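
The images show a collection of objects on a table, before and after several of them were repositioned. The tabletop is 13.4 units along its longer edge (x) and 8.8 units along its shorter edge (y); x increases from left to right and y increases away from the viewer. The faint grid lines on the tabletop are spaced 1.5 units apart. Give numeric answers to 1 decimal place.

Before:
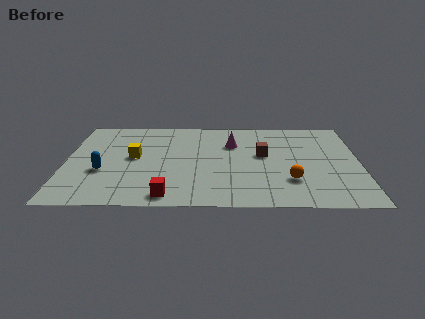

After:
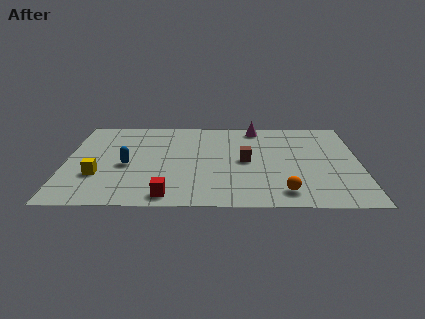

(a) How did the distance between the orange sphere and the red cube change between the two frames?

-0.5

The distance was about 5.7 in the first image and 5.2 in the second, so they moved 0.5 units closer together.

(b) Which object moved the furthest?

the yellow cube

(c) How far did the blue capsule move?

1.3

The blue capsule moved from about (1.7, 3.3) to (2.8, 3.9), a distance of √(1.1² + 0.6²) ≈ 1.3.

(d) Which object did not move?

the red cube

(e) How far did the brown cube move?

1.0

The brown cube was near (9.0, 5.0) before and (8.2, 4.4) after, so it travelled √(0.8² + 0.6²) ≈ 1.0 units.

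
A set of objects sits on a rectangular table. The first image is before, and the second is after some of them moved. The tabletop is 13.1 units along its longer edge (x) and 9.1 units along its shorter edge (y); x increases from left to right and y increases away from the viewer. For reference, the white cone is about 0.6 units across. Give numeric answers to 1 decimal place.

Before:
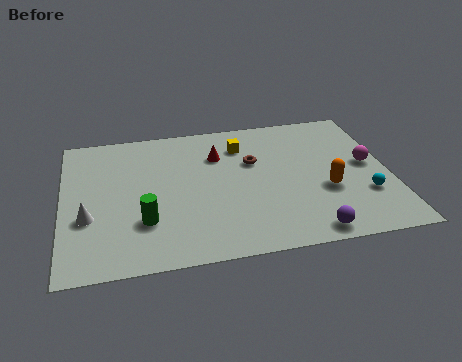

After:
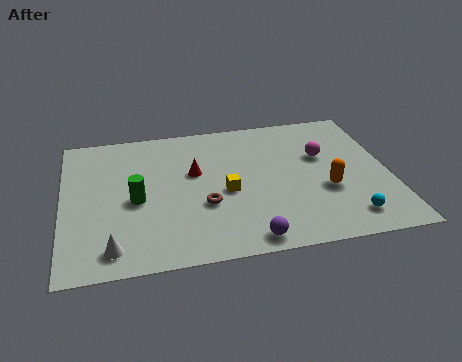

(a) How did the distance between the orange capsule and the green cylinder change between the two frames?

+0.3

They were about 7.3 units apart before and 7.6 after — 0.3 units further apart.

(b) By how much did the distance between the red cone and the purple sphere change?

-1.5

Before: roughly 6.5 units apart; after: 5.0. That's 1.5 units closer together.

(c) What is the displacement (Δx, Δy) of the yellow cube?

(-0.8, -3.0)

The yellow cube started near (7.3, 7.0) and ended near (6.5, 4.0).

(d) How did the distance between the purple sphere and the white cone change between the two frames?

-3.6

Before: roughly 8.9 units apart; after: 5.3. That's 3.6 units closer together.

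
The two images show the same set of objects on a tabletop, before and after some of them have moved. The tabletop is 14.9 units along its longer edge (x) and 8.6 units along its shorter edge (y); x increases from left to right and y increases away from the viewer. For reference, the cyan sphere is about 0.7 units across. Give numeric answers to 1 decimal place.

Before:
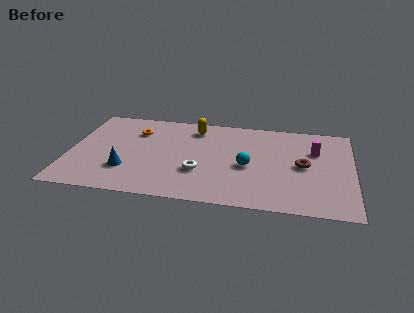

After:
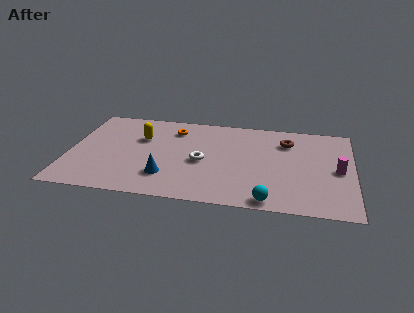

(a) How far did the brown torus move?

2.4

From (12.3, 4.3) to (11.4, 6.5), the brown torus covered √(0.9² + 2.2²) ≈ 2.4 units.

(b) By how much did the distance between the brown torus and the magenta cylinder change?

+2.0

Before: roughly 1.6 units apart; after: 3.6. That's 2.0 units further apart.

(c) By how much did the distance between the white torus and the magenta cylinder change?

+0.4

The distance was about 6.7 in the first image and 7.1 in the second, so they moved 0.4 units further apart.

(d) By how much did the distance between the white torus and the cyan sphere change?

+2.1

The distance was about 2.7 in the first image and 4.8 in the second, so they moved 2.1 units further apart.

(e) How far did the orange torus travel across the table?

2.1

From (3.4, 6.3) to (5.4, 6.8), the orange torus covered √(2.0² + 0.5²) ≈ 2.1 units.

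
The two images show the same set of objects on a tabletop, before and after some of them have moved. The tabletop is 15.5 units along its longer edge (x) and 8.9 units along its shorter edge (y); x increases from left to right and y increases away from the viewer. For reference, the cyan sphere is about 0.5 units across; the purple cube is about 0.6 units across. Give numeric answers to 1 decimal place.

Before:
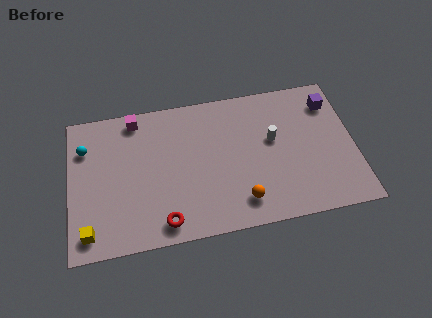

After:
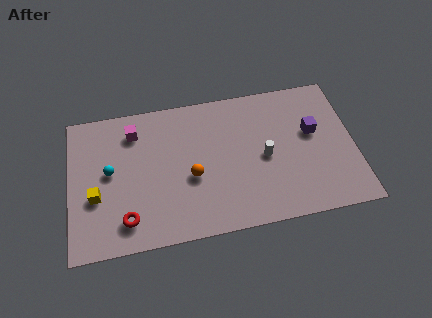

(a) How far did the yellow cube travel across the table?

2.1

From (1.0, 1.3) to (1.4, 3.4), the yellow cube covered √(0.4² + 2.1²) ≈ 2.1 units.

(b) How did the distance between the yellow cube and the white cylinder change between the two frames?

-1.6

Before: roughly 10.8 units apart; after: 9.2. That's 1.6 units closer together.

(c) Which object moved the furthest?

the orange sphere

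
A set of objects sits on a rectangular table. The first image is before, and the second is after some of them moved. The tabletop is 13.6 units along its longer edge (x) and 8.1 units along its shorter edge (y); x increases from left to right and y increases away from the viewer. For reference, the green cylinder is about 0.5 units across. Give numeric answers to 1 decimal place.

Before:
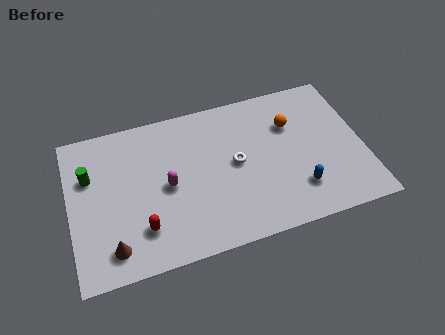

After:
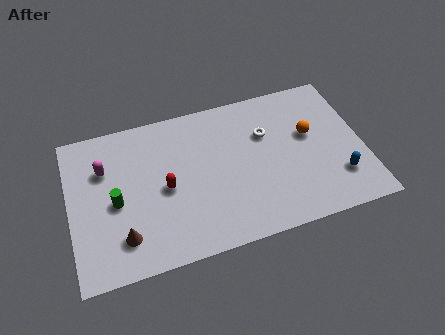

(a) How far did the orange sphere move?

1.1

The orange sphere moved from about (10.4, 5.6) to (11.2, 4.8), a distance of √(0.8² + 0.8²) ≈ 1.1.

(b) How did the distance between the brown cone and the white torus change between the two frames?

+1.3

They were about 6.5 units apart before and 7.8 after — 1.3 units further apart.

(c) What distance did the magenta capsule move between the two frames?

3.3

The magenta capsule moved from about (4.5, 3.9) to (1.7, 5.6), a distance of √(2.8² + 1.7²) ≈ 3.3.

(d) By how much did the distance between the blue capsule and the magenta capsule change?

+5.0

The distance was about 6.2 in the first image and 11.2 in the second, so they moved 5.0 units further apart.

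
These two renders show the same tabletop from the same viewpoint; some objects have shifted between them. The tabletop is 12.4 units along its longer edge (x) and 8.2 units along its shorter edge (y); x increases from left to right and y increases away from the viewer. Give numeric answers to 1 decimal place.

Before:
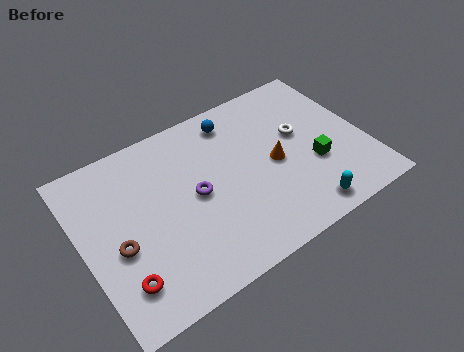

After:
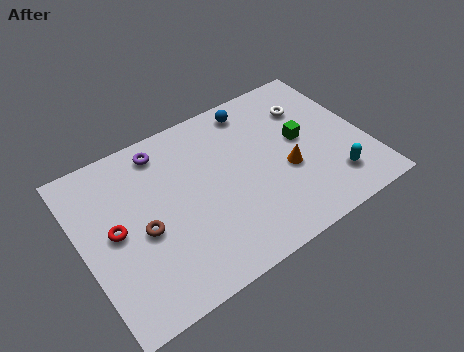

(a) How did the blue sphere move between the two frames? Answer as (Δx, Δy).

(0.9, 0.2)

From the two frames, the blue sphere sits at roughly (7.1, 6.9) before and (8.0, 7.1) after.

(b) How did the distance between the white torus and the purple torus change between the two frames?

+1.6

They were about 4.9 units apart before and 6.5 after — 1.6 units further apart.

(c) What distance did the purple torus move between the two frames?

3.1

From (4.9, 4.1) to (3.9, 7.0), the purple torus covered √(1.0² + 2.9²) ≈ 3.1 units.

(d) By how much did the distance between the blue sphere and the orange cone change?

+0.6

The distance was about 3.3 in the first image and 3.9 in the second, so they moved 0.6 units further apart.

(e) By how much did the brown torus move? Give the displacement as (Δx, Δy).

(1.1, 0.2)

From the two frames, the brown torus sits at roughly (1.4, 3.4) before and (2.5, 3.6) after.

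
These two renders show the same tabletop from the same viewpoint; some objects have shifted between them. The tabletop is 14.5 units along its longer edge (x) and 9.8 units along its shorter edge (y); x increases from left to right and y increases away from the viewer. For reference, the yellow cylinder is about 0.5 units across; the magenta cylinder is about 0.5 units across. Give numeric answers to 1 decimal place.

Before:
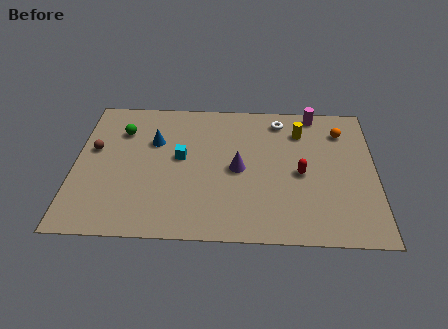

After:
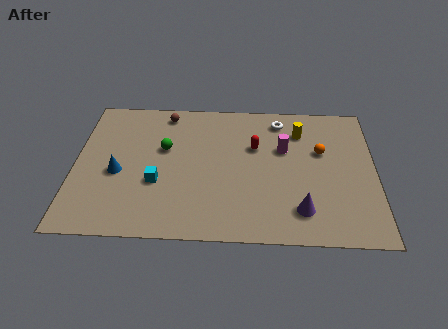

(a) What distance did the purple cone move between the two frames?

4.0

The purple cone was near (7.9, 4.7) before and (10.9, 2.0) after, so it travelled √(3.0² + 2.7²) ≈ 4.0 units.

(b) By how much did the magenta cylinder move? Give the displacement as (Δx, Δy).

(-1.5, -2.7)

From the two frames, the magenta cylinder sits at roughly (11.6, 8.9) before and (10.1, 6.2) after.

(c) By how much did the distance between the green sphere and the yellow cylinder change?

-1.9

The distance was about 8.7 in the first image and 6.8 in the second, so they moved 1.9 units closer together.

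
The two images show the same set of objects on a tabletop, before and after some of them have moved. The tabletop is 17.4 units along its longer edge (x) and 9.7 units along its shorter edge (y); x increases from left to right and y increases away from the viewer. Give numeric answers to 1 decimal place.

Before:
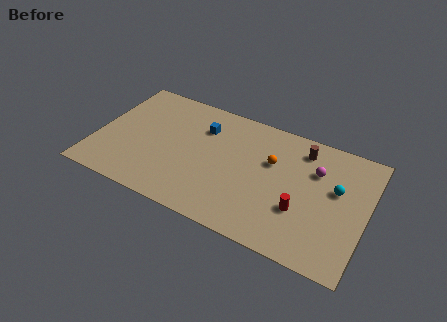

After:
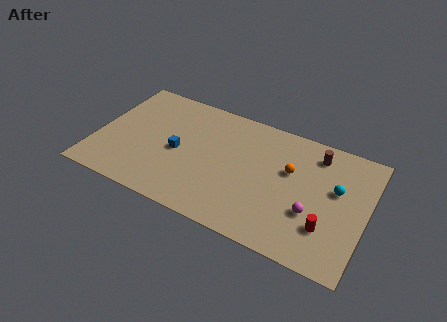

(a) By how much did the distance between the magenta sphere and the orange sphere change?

+0.3

They were about 2.8 units apart before and 3.1 after — 0.3 units further apart.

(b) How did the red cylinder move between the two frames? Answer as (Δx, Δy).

(1.7, -0.6)

The red cylinder started near (13.4, 3.3) and ended near (15.1, 2.7).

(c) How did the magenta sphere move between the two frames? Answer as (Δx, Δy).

(0.1, -3.3)

The magenta sphere was at about (14.0, 6.7) and moved to about (14.1, 3.4).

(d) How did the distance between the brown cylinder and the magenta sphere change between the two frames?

+3.0

They were about 1.6 units apart before and 4.6 after — 3.0 units further apart.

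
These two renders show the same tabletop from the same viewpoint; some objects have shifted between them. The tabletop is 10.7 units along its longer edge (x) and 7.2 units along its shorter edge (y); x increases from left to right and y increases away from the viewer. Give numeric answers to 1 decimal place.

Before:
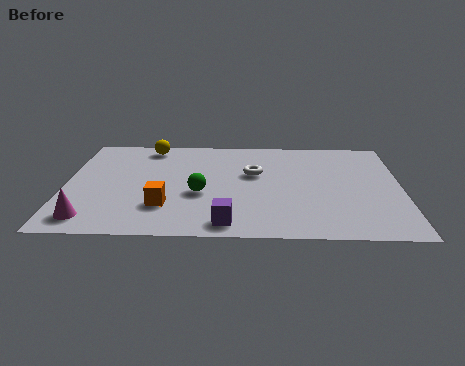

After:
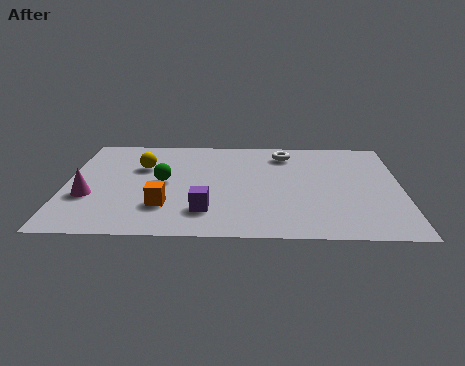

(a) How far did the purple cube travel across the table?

1.1

The purple cube moved from about (5.2, 0.9) to (4.5, 1.7), a distance of √(0.7² + 0.8²) ≈ 1.1.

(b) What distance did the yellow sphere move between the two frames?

1.5

The yellow sphere was near (2.6, 6.3) before and (2.4, 4.8) after, so it travelled √(0.2² + 1.5²) ≈ 1.5 units.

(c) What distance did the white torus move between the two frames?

1.8

The white torus moved from about (6.0, 4.4) to (7.0, 5.9), a distance of √(1.0² + 1.5²) ≈ 1.8.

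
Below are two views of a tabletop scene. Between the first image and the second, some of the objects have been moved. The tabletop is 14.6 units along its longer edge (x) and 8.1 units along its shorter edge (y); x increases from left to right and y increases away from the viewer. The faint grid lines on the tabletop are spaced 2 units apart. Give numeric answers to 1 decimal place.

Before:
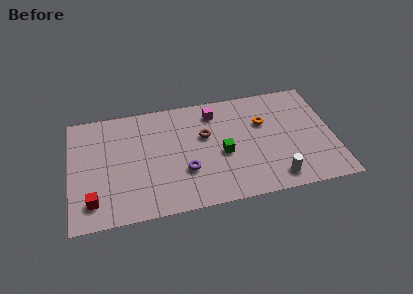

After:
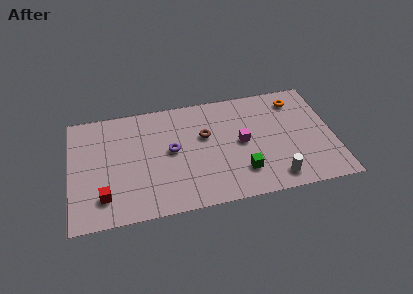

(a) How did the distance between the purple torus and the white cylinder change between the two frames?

+1.3

The distance was about 5.1 in the first image and 6.4 in the second, so they moved 1.3 units further apart.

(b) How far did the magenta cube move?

2.9

From (8.1, 6.6) to (9.5, 4.1), the magenta cube covered √(1.4² + 2.5²) ≈ 2.9 units.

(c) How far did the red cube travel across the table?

0.6

From (1.2, 1.6) to (1.8, 1.8), the red cube covered √(0.6² + 0.2²) ≈ 0.6 units.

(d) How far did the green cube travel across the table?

1.8

The green cube was near (8.4, 3.5) before and (9.4, 2.0) after, so it travelled √(1.0² + 1.5²) ≈ 1.8 units.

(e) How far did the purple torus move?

1.7

The purple torus moved from about (6.3, 2.7) to (5.6, 4.3), a distance of √(0.7² + 1.6²) ≈ 1.7.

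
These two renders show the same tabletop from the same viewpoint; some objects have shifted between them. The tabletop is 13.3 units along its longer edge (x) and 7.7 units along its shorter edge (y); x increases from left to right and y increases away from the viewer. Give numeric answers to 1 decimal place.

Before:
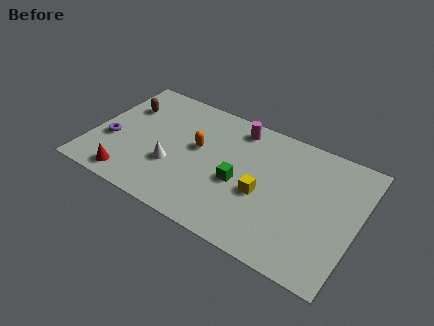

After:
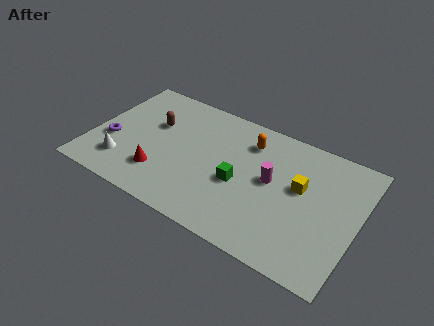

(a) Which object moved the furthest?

the magenta cylinder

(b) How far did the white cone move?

2.6

The white cone was near (4.2, 2.7) before and (1.8, 1.8) after, so it travelled √(2.4² + 0.9²) ≈ 2.6 units.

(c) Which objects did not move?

the green cube and the purple torus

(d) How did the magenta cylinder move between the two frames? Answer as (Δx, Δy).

(2.1, -2.4)

The magenta cylinder was at about (6.9, 6.6) and moved to about (9.0, 4.2).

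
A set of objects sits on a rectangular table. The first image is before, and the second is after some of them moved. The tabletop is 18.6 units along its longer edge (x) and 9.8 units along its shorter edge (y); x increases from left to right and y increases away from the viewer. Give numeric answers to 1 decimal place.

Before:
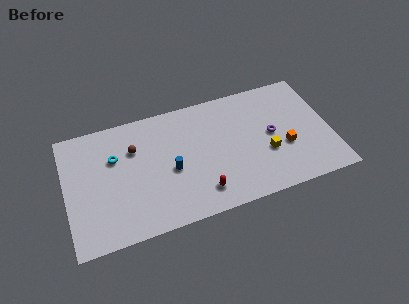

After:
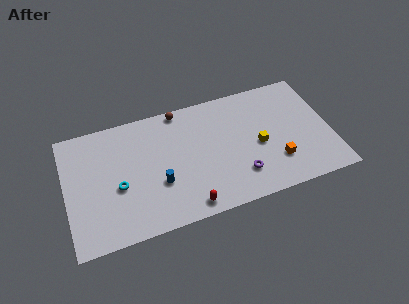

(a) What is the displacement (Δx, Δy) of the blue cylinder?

(-0.9, -0.8)

The blue cylinder was at about (7.3, 4.3) and moved to about (6.4, 3.5).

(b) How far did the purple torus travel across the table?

3.6

The purple torus moved from about (14.5, 5.0) to (12.0, 2.4), a distance of √(2.5² + 2.6²) ≈ 3.6.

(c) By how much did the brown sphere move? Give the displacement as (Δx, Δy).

(3.4, 2.2)

The brown sphere started near (4.9, 6.8) and ended near (8.3, 9.0).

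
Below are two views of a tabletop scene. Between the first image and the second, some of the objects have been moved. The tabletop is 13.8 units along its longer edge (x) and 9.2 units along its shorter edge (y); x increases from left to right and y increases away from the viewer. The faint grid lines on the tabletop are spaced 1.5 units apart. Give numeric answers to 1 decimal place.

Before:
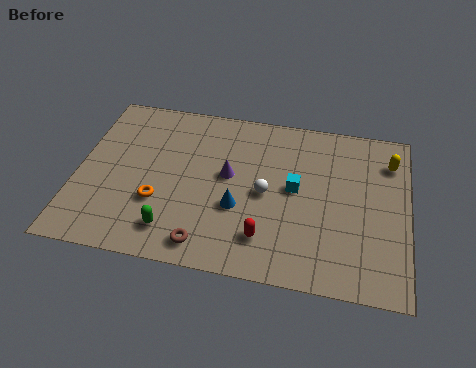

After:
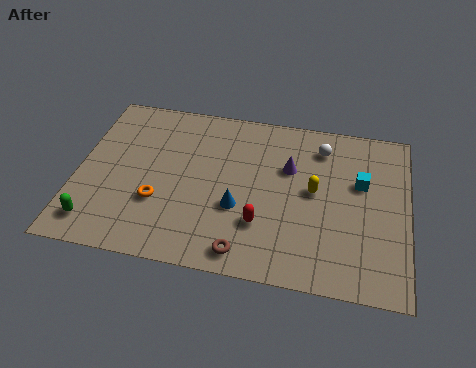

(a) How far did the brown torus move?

1.6

From (5.6, 1.2) to (7.2, 1.1), the brown torus covered √(1.6² + 0.1²) ≈ 1.6 units.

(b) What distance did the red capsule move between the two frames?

0.7

From (8.0, 2.0) to (7.8, 2.7), the red capsule covered √(0.2² + 0.7²) ≈ 0.7 units.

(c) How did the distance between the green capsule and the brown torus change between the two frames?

+4.7

They were about 1.5 units apart before and 6.2 after — 4.7 units further apart.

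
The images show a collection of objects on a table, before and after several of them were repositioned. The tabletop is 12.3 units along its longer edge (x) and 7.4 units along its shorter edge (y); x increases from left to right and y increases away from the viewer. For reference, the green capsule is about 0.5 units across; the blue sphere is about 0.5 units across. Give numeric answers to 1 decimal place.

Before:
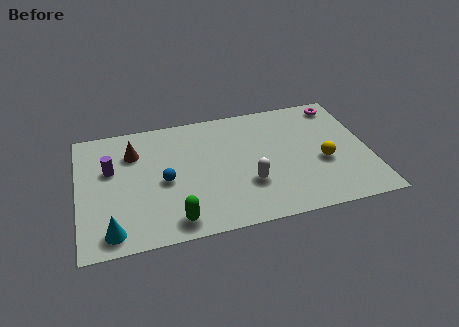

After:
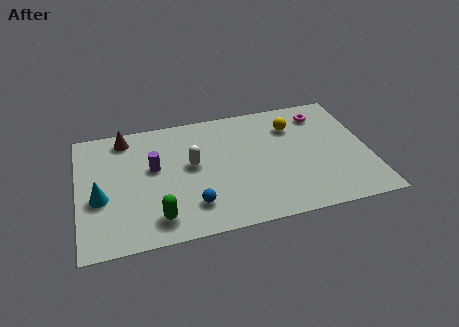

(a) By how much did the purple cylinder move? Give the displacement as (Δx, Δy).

(1.8, -0.3)

From the two frames, the purple cylinder sits at roughly (1.4, 4.6) before and (3.2, 4.3) after.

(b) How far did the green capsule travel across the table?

0.8

The green capsule moved from about (3.9, 1.0) to (3.2, 1.3), a distance of √(0.7² + 0.3²) ≈ 0.8.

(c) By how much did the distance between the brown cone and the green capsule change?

+0.6

Before: roughly 4.6 units apart; after: 5.2. That's 0.6 units further apart.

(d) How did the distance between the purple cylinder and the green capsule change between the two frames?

-1.4

The distance was about 4.4 in the first image and 3.0 in the second, so they moved 1.4 units closer together.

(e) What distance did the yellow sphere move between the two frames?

2.7

From (10.3, 3.0) to (9.2, 5.5), the yellow sphere covered √(1.1² + 2.5²) ≈ 2.7 units.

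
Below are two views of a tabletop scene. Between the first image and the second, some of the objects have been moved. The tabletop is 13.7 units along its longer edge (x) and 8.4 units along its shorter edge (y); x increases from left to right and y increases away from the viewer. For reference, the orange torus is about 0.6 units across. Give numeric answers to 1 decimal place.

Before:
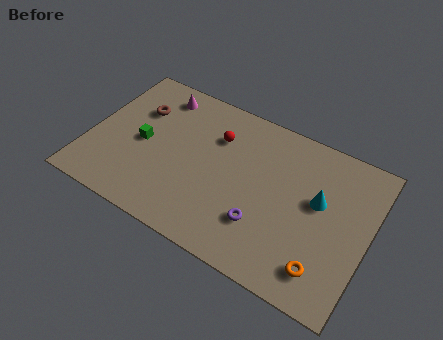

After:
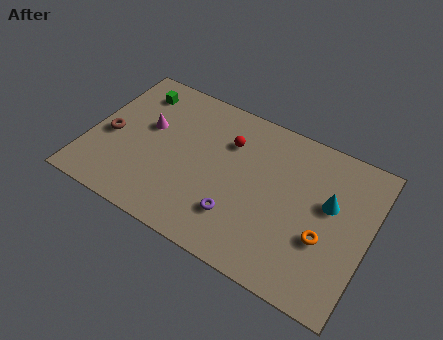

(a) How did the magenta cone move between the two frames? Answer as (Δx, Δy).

(-0.2, -2.1)

The magenta cone started near (2.9, 7.1) and ended near (2.7, 5.0).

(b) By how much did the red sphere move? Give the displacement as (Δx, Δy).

(0.6, 0.0)

From the two frames, the red sphere sits at roughly (6.0, 6.0) before and (6.6, 6.0) after.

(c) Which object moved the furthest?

the green cube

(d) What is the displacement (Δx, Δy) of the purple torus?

(-1.2, -0.2)

The purple torus was at about (8.8, 2.4) and moved to about (7.6, 2.2).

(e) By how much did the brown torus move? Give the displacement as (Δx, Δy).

(-1.1, -2.1)

The brown torus started near (2.1, 5.8) and ended near (1.0, 3.7).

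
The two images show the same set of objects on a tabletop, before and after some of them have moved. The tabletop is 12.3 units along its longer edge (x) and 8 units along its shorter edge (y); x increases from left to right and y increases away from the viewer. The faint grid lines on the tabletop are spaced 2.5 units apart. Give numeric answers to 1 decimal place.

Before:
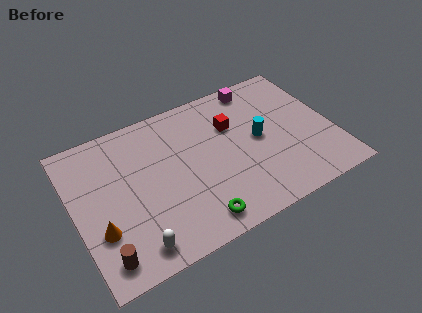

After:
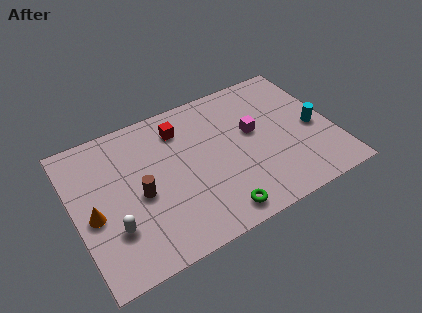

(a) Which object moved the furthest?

the brown cylinder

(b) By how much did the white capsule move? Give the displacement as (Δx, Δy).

(-0.8, 1.3)

The white capsule was at about (2.4, 1.1) and moved to about (1.6, 2.4).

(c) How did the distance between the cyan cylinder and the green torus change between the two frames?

+1.1

The distance was about 4.6 in the first image and 5.7 in the second, so they moved 1.1 units further apart.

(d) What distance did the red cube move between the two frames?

2.6

The red cube moved from about (7.7, 5.4) to (5.3, 6.3), a distance of √(2.4² + 0.9²) ≈ 2.6.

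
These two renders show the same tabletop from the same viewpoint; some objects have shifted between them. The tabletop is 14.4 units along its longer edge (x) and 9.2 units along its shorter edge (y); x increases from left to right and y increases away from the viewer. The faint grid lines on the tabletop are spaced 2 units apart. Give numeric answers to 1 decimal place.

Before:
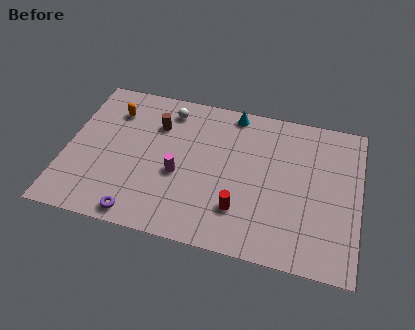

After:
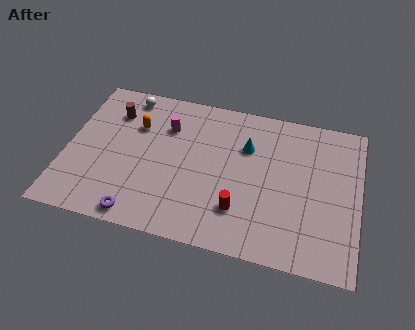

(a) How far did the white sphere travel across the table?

2.1

From (4.8, 7.7) to (2.7, 8.1), the white sphere covered √(2.1² + 0.4²) ≈ 2.1 units.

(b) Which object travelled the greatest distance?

the magenta cylinder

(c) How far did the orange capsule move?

1.4

The orange capsule moved from about (2.1, 7.0) to (3.3, 6.3), a distance of √(1.2² + 0.7²) ≈ 1.4.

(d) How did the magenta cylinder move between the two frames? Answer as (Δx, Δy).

(-0.8, 2.8)

The magenta cylinder was at about (5.6, 3.8) and moved to about (4.8, 6.6).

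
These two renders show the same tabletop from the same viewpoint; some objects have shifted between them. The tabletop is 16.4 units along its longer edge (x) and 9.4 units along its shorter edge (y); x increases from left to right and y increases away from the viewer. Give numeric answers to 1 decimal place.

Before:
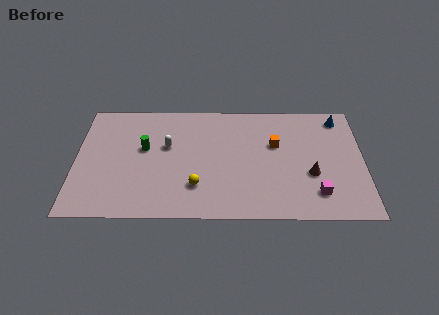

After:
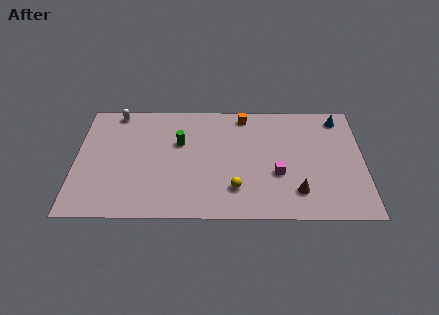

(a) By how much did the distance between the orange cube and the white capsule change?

+1.2

They were about 6.2 units apart before and 7.4 after — 1.2 units further apart.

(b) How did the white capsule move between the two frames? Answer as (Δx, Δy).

(-3.0, 2.8)

The white capsule was at about (5.2, 5.7) and moved to about (2.2, 8.5).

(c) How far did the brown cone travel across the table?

1.6

The brown cone was near (13.4, 3.5) before and (12.6, 2.1) after, so it travelled √(0.8² + 1.4²) ≈ 1.6 units.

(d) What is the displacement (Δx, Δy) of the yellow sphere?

(2.2, -0.2)

From the two frames, the yellow sphere sits at roughly (6.9, 2.5) before and (9.1, 2.3) after.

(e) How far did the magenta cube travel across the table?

2.7

From (13.7, 2.0) to (11.5, 3.5), the magenta cube covered √(2.2² + 1.5²) ≈ 2.7 units.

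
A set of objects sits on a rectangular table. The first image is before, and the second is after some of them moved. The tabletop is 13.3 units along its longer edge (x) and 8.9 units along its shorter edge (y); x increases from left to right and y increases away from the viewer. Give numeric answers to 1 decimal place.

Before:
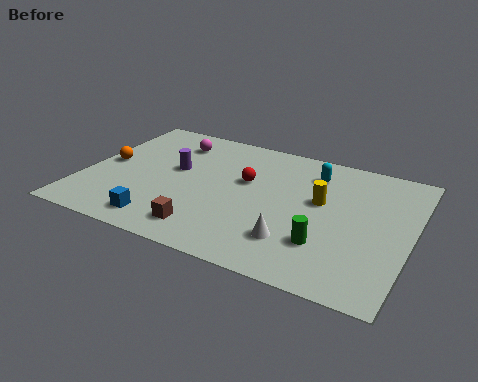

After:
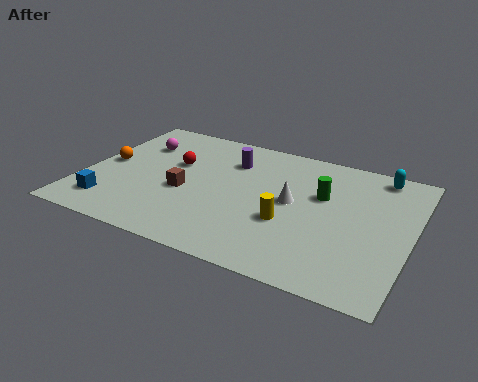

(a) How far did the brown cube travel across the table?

2.5

The brown cube was near (5.4, 1.5) before and (4.2, 3.7) after, so it travelled √(1.2² + 2.2²) ≈ 2.5 units.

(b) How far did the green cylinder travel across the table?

3.1

The green cylinder moved from about (10.1, 2.5) to (9.6, 5.6), a distance of √(0.5² + 3.1²) ≈ 3.1.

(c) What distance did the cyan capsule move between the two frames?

2.8

From (9.1, 7.0) to (11.7, 7.9), the cyan capsule covered √(2.6² + 0.9²) ≈ 2.8 units.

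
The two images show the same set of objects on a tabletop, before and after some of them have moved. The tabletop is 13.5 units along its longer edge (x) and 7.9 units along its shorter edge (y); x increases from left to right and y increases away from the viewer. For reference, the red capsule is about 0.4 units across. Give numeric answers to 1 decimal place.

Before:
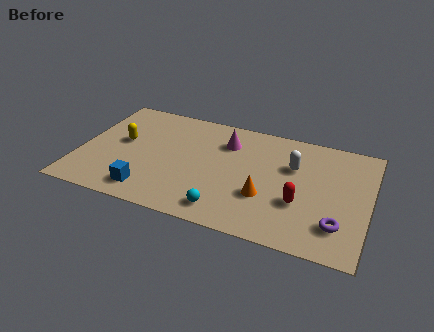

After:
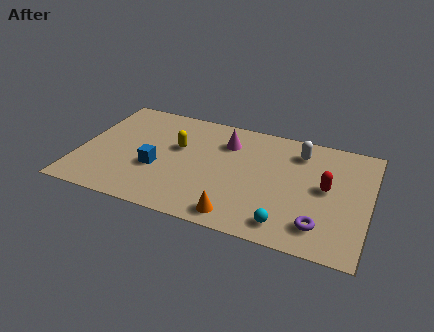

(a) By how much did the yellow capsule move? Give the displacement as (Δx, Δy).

(2.6, 0.4)

The yellow capsule was at about (1.9, 4.4) and moved to about (4.5, 4.8).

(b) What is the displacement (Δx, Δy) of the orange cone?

(-1.1, -1.7)

The orange cone was at about (8.8, 2.7) and moved to about (7.7, 1.0).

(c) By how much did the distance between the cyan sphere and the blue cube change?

+2.9

The distance was about 3.6 in the first image and 6.5 in the second, so they moved 2.9 units further apart.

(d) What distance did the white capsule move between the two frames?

1.1

From (9.9, 5.2) to (10.1, 6.3), the white capsule covered √(0.2² + 1.1²) ≈ 1.1 units.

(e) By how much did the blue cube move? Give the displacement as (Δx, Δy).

(0.2, 1.7)

The blue cube started near (3.5, 1.3) and ended near (3.7, 3.0).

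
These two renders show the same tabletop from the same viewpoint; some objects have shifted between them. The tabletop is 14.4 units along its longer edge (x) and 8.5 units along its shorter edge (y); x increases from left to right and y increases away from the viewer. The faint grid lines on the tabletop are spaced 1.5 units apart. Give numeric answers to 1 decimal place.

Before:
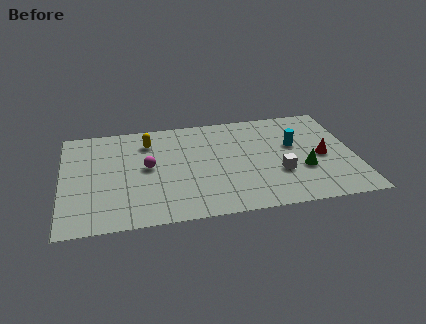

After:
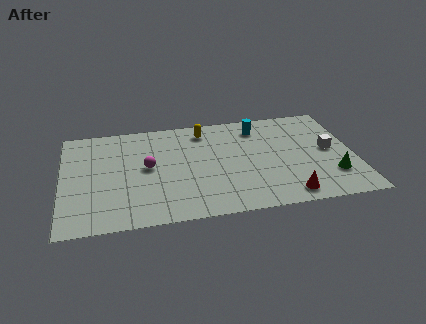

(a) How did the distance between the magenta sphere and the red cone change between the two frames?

-1.1

They were about 8.6 units apart before and 7.5 after — 1.1 units closer together.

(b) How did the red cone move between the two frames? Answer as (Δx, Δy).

(-1.9, -2.8)

The red cone started near (12.8, 3.9) and ended near (10.9, 1.1).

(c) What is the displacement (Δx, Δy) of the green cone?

(1.4, -0.7)

The green cone started near (11.8, 3.0) and ended near (13.2, 2.3).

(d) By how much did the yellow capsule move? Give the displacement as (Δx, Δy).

(2.8, 0.5)

The yellow capsule was at about (4.3, 6.6) and moved to about (7.1, 7.1).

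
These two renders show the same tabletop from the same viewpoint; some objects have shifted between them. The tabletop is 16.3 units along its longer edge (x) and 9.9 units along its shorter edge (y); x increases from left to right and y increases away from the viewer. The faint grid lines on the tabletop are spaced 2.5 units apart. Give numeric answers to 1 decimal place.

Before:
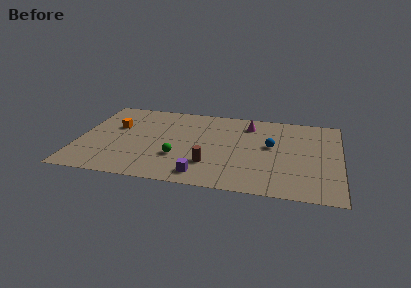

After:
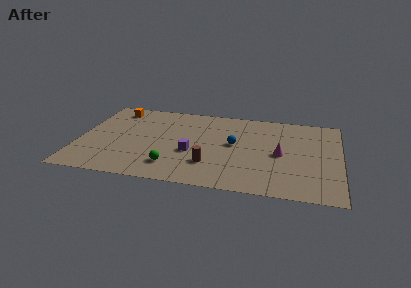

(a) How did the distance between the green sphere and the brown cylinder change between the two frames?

+0.3

They were about 2.1 units apart before and 2.4 after — 0.3 units further apart.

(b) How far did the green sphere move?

1.1

From (6.3, 3.2) to (6.0, 2.1), the green sphere covered √(0.3² + 1.1²) ≈ 1.1 units.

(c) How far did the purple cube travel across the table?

2.6

The purple cube moved from about (7.9, 1.4) to (7.1, 3.9), a distance of √(0.8² + 2.5²) ≈ 2.6.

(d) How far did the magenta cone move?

3.9

The magenta cone was near (10.5, 8.0) before and (12.6, 4.7) after, so it travelled √(2.1² + 3.3²) ≈ 3.9 units.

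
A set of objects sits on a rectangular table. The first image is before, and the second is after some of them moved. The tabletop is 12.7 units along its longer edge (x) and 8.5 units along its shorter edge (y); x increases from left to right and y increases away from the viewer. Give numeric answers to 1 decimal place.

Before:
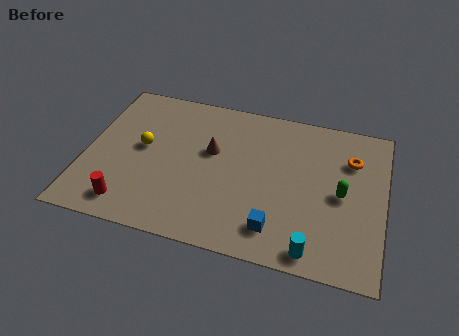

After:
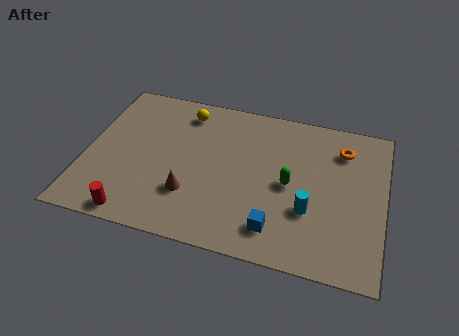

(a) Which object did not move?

the blue cube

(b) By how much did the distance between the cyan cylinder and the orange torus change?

-1.5

They were about 5.4 units apart before and 3.9 after — 1.5 units closer together.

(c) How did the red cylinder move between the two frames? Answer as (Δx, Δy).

(0.3, -0.5)

The red cylinder started near (2.1, 1.3) and ended near (2.4, 0.8).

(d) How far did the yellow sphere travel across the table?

3.0

The yellow sphere moved from about (2.4, 4.6) to (4.0, 7.1), a distance of √(1.6² + 2.5²) ≈ 3.0.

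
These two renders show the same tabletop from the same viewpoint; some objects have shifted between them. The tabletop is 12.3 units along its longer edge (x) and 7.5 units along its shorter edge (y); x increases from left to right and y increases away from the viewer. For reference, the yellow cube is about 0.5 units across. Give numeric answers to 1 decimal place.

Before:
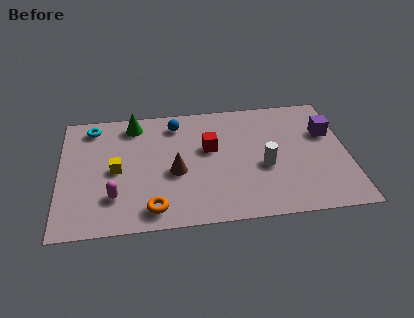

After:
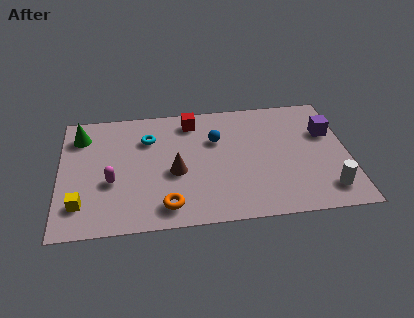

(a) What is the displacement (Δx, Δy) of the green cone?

(-2.3, -0.5)

The green cone was at about (3.2, 6.4) and moved to about (0.9, 5.9).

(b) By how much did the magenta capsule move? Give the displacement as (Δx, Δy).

(-0.1, 0.9)

The magenta capsule started near (2.3, 2.0) and ended near (2.2, 2.9).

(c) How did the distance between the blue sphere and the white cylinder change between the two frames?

+1.0

The distance was about 4.8 in the first image and 5.8 in the second, so they moved 1.0 units further apart.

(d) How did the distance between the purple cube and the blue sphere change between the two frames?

-1.8

The distance was about 6.6 in the first image and 4.8 in the second, so they moved 1.8 units closer together.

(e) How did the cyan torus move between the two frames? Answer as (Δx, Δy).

(2.4, -1.0)

The cyan torus was at about (1.4, 6.4) and moved to about (3.8, 5.4).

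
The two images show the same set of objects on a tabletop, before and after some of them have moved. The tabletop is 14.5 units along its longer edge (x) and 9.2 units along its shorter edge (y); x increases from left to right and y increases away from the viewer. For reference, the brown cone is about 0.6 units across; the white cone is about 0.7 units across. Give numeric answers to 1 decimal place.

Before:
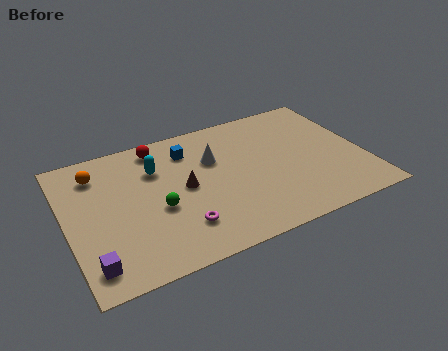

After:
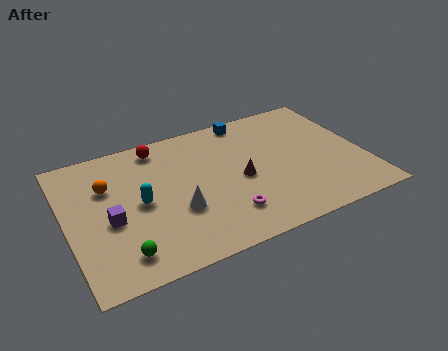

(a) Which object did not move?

the red sphere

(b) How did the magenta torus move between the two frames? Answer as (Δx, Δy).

(2.2, -0.1)

The magenta torus started near (5.2, 2.2) and ended near (7.4, 2.1).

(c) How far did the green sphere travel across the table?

3.0

The green sphere was near (4.3, 3.8) before and (2.3, 1.6) after, so it travelled √(2.0² + 2.2²) ≈ 3.0 units.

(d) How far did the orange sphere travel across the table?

1.2

From (1.7, 7.3) to (2.1, 6.2), the orange sphere covered √(0.4² + 1.1²) ≈ 1.2 units.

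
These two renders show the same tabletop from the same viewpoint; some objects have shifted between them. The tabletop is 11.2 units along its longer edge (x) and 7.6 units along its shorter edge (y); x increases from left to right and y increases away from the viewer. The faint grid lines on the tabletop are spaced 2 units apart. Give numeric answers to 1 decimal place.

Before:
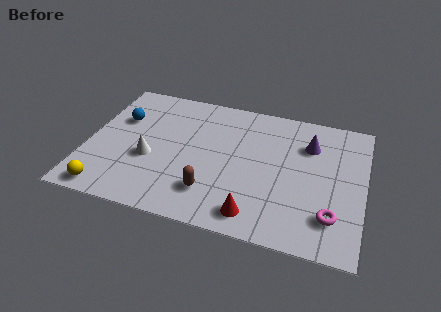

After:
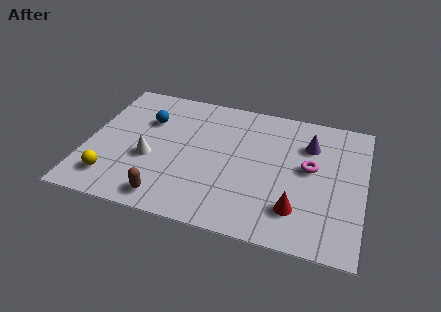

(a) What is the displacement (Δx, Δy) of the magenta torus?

(-1.0, 2.4)

From the two frames, the magenta torus sits at roughly (10.0, 1.8) before and (9.0, 4.2) after.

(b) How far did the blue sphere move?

1.1

The blue sphere moved from about (1.2, 5.0) to (2.3, 5.2), a distance of √(1.1² + 0.2²) ≈ 1.1.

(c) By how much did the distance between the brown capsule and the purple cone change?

+1.8

Before: roughly 5.2 units apart; after: 7.0. That's 1.8 units further apart.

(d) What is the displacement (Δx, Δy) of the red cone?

(1.6, 0.7)

From the two frames, the red cone sits at roughly (7.0, 1.1) before and (8.6, 1.8) after.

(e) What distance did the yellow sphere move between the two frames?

0.7

The yellow sphere was near (1.1, 0.8) before and (1.2, 1.5) after, so it travelled √(0.1² + 0.7²) ≈ 0.7 units.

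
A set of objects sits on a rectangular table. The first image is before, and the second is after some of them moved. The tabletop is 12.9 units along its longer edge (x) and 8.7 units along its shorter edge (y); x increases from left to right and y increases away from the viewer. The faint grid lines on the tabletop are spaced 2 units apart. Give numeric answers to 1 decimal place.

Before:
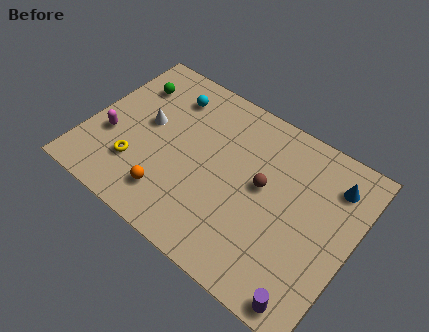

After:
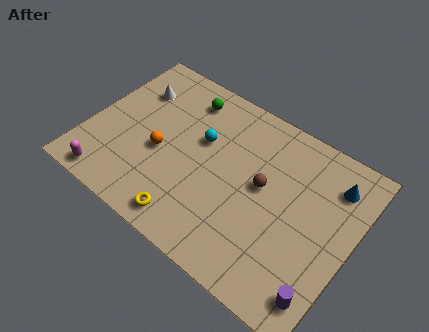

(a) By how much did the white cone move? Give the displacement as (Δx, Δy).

(-1.0, 1.5)

The white cone started near (2.7, 4.8) and ended near (1.7, 6.3).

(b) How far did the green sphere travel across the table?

2.7

The green sphere was near (1.5, 6.5) before and (4.1, 7.2) after, so it travelled √(2.6² + 0.7²) ≈ 2.7 units.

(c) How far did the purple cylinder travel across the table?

0.8

The purple cylinder was near (11.6, 0.8) before and (12.1, 1.4) after, so it travelled √(0.5² + 0.6²) ≈ 0.8 units.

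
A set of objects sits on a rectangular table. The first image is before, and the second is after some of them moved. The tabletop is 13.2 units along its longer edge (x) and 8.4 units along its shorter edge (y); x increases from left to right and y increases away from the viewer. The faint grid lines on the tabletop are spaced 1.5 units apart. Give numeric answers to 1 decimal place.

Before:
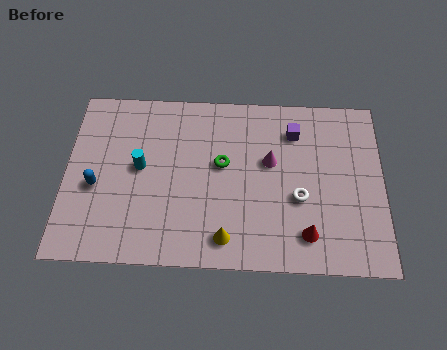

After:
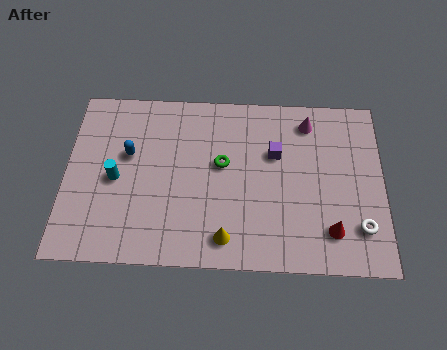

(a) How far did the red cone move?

1.0

From (10.0, 1.6) to (11.0, 1.8), the red cone covered √(1.0² + 0.2²) ≈ 1.0 units.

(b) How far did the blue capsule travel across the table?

2.1

From (1.3, 3.5) to (2.6, 5.1), the blue capsule covered √(1.3² + 1.6²) ≈ 2.1 units.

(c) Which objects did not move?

the green torus and the yellow cone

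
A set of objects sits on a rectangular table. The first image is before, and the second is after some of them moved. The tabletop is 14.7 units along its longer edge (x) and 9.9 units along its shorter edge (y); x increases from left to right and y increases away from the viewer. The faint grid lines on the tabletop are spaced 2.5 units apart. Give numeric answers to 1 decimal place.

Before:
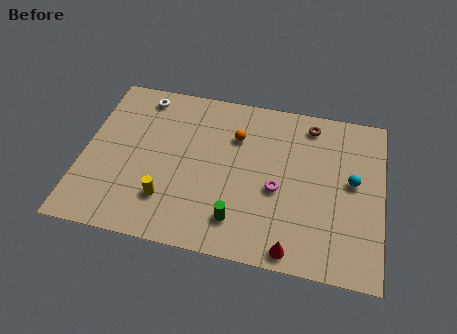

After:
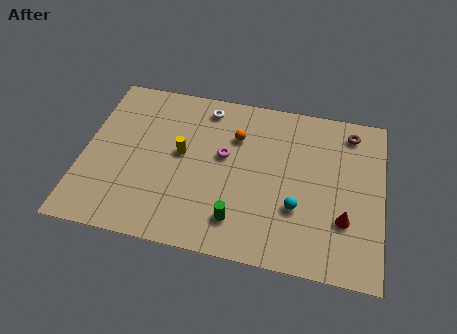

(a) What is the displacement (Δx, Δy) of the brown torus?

(2.0, -0.1)

From the two frames, the brown torus sits at roughly (11.0, 8.5) before and (13.0, 8.4) after.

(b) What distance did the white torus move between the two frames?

3.2

The white torus was near (2.6, 8.6) before and (5.8, 8.5) after, so it travelled √(3.2² + 0.1²) ≈ 3.2 units.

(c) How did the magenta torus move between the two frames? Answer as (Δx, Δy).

(-2.7, 1.5)

The magenta torus started near (9.6, 4.2) and ended near (6.9, 5.7).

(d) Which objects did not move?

the green cylinder and the orange sphere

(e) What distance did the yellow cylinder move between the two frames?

2.9

From (4.3, 2.5) to (4.8, 5.4), the yellow cylinder covered √(0.5² + 2.9²) ≈ 2.9 units.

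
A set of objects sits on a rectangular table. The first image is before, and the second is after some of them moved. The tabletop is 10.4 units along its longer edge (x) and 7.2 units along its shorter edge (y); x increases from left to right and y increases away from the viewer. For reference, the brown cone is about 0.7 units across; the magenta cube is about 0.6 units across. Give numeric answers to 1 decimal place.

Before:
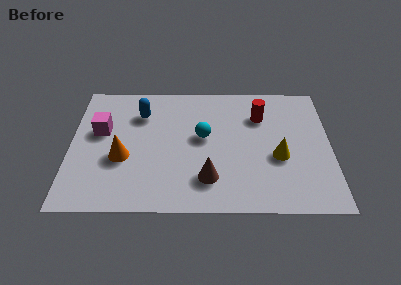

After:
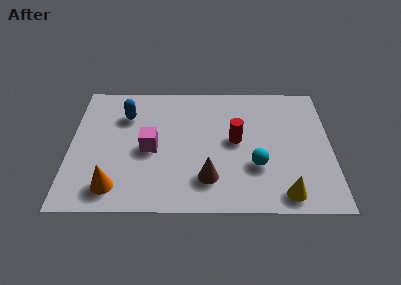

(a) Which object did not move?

the brown cone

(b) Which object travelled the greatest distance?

the cyan sphere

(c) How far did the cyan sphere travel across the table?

2.6

The cyan sphere was near (5.3, 4.0) before and (7.4, 2.4) after, so it travelled √(2.1² + 1.6²) ≈ 2.6 units.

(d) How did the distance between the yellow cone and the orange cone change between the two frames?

+0.5

The distance was about 6.2 in the first image and 6.7 in the second, so they moved 0.5 units further apart.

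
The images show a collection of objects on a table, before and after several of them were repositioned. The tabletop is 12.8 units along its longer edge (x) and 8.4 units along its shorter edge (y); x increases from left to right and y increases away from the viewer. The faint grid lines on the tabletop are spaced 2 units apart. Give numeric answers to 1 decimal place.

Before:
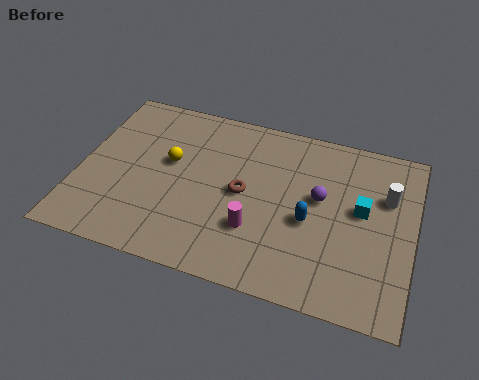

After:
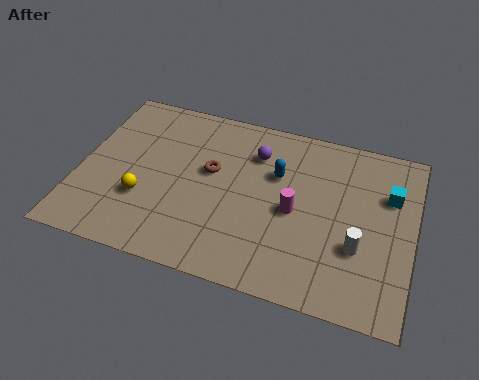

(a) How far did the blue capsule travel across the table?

2.4

The blue capsule moved from about (8.9, 3.6) to (7.5, 5.5), a distance of √(1.4² + 1.9²) ≈ 2.4.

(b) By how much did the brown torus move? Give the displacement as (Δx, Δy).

(-1.3, 0.7)

The brown torus started near (6.3, 4.2) and ended near (5.0, 4.9).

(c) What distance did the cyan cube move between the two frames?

1.4

The cyan cube was near (10.8, 4.7) before and (11.8, 5.7) after, so it travelled √(1.0² + 1.0²) ≈ 1.4 units.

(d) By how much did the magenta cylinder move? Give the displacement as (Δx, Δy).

(1.4, 1.3)

The magenta cylinder was at about (6.9, 2.6) and moved to about (8.3, 3.9).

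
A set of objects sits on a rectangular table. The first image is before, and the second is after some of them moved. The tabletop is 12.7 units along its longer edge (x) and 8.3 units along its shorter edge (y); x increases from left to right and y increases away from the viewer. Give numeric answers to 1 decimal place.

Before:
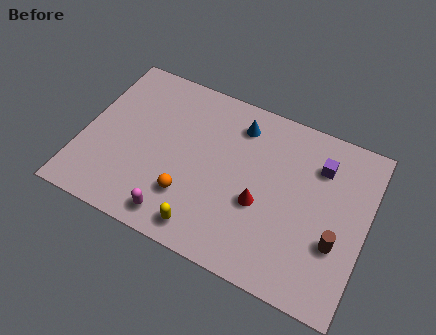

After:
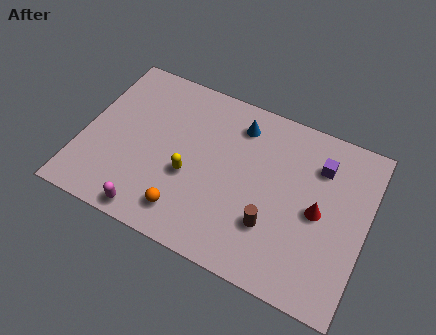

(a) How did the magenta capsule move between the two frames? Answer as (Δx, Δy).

(-1.1, -0.3)

The magenta capsule was at about (4.6, 1.1) and moved to about (3.5, 0.8).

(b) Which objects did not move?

the blue cone and the purple cube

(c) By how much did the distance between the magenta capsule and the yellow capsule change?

+1.6

They were about 1.3 units apart before and 2.9 after — 1.6 units further apart.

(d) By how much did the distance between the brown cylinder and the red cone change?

-1.0

Before: roughly 3.4 units apart; after: 2.4. That's 1.0 units closer together.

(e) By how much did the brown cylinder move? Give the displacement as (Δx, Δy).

(-2.8, -0.4)

The brown cylinder was at about (11.5, 2.9) and moved to about (8.7, 2.5).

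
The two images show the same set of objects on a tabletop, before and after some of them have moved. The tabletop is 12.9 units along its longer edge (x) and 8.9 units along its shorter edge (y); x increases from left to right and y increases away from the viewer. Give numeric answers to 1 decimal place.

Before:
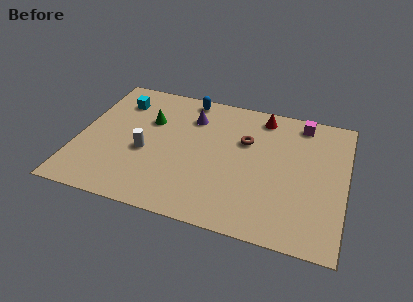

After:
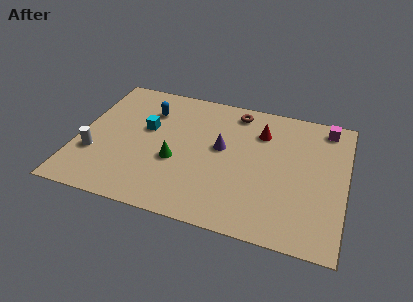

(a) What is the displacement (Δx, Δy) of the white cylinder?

(-2.4, -0.8)

The white cylinder started near (3.3, 3.7) and ended near (0.9, 2.9).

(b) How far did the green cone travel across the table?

2.8

The green cone moved from about (3.3, 5.9) to (4.8, 3.5), a distance of √(1.5² + 2.4²) ≈ 2.8.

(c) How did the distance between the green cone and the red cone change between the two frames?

-0.7

They were about 5.7 units apart before and 5.0 after — 0.7 units closer together.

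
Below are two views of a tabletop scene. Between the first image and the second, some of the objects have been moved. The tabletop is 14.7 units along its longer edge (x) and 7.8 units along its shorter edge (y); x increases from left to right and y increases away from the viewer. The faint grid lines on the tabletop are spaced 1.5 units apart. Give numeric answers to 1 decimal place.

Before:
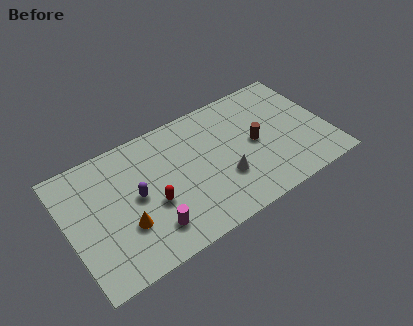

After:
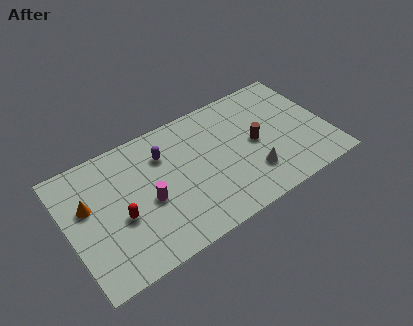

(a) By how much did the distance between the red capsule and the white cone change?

+3.4

They were about 4.0 units apart before and 7.4 after — 3.4 units further apart.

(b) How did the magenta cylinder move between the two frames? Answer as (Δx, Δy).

(0.1, 1.7)

The magenta cylinder was at about (4.3, 1.7) and moved to about (4.4, 3.4).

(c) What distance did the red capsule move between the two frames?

1.8

The red capsule moved from about (4.6, 3.1) to (2.8, 3.2), a distance of √(1.8² + 0.1²) ≈ 1.8.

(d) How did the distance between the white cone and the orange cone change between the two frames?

+3.7

Before: roughly 5.6 units apart; after: 9.3. That's 3.7 units further apart.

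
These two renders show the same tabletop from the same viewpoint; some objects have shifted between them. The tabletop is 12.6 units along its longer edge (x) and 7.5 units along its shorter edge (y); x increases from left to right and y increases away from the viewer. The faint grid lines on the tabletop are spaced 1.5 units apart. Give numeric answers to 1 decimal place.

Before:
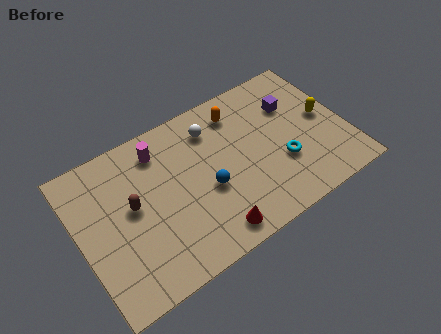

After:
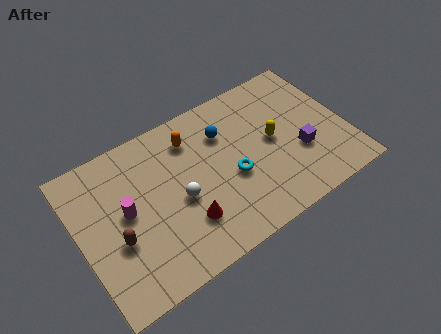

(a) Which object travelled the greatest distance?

the white sphere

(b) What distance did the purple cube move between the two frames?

2.5

The purple cube was near (10.4, 5.2) before and (10.3, 2.7) after, so it travelled √(0.1² + 2.5²) ≈ 2.5 units.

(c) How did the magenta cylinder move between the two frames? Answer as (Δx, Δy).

(-1.9, -2.1)

The magenta cylinder started near (4.1, 6.1) and ended near (2.2, 4.0).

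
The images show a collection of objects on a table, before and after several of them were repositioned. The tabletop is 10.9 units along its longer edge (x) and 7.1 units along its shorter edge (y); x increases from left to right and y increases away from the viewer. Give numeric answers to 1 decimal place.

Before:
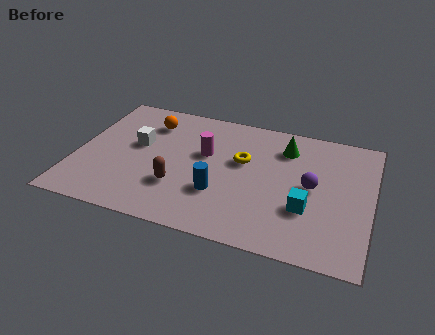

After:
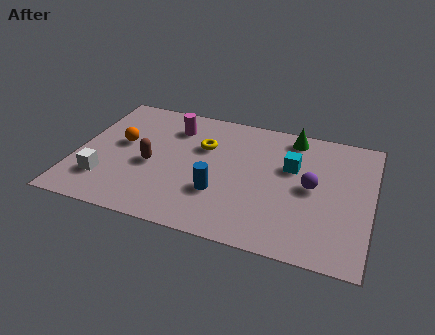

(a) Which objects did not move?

the purple sphere and the blue cylinder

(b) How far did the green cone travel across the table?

0.7

The green cone moved from about (7.6, 5.5) to (7.8, 6.2), a distance of √(0.2² + 0.7²) ≈ 0.7.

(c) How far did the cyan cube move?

2.2

The cyan cube was near (8.6, 2.4) before and (7.9, 4.5) after, so it travelled √(0.7² + 2.1²) ≈ 2.2 units.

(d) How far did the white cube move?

2.5

The white cube moved from about (2.2, 4.1) to (1.2, 1.8), a distance of √(1.0² + 2.3²) ≈ 2.5.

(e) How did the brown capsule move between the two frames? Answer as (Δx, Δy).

(-1.1, 0.9)

The brown capsule started near (3.9, 2.2) and ended near (2.8, 3.1).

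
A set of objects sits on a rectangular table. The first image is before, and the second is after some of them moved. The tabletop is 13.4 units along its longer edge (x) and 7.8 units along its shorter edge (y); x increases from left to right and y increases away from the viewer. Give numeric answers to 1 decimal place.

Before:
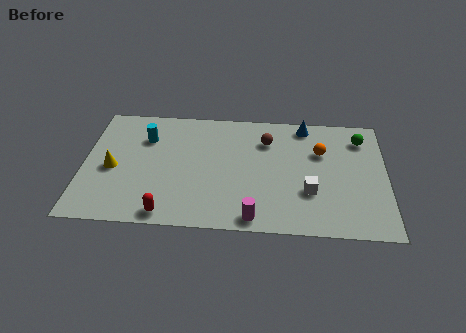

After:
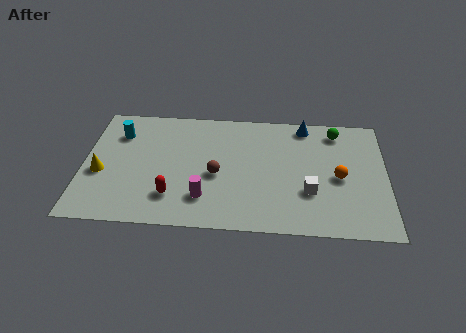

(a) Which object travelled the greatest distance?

the brown sphere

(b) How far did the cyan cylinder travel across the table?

1.2

From (2.7, 5.6) to (1.5, 5.8), the cyan cylinder covered √(1.2² + 0.2²) ≈ 1.2 units.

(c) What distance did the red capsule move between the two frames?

1.1

From (3.8, 0.8) to (4.0, 1.9), the red capsule covered √(0.2² + 1.1²) ≈ 1.1 units.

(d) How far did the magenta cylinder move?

2.5

The magenta cylinder was near (7.6, 0.8) before and (5.4, 1.9) after, so it travelled √(2.2² + 1.1²) ≈ 2.5 units.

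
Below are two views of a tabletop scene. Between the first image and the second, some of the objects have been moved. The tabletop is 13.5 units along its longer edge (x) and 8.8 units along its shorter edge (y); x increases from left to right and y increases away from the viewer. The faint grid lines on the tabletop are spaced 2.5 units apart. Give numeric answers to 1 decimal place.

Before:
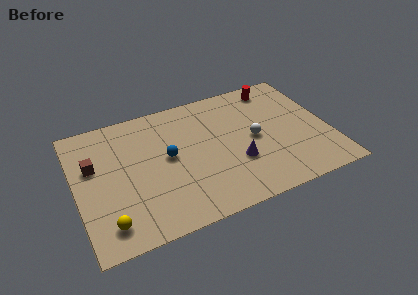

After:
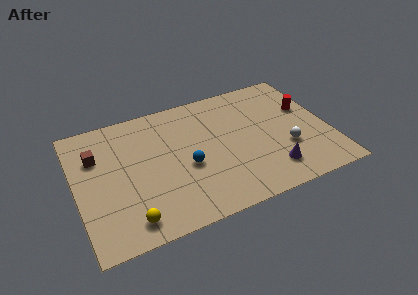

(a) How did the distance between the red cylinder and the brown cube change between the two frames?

+1.0

Before: roughly 10.3 units apart; after: 11.3. That's 1.0 units further apart.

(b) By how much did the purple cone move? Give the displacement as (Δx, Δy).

(1.7, -1.2)

The purple cone started near (8.4, 3.0) and ended near (10.1, 1.8).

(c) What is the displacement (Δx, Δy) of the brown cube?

(0.2, 0.6)

The brown cube started near (1.0, 5.5) and ended near (1.2, 6.1).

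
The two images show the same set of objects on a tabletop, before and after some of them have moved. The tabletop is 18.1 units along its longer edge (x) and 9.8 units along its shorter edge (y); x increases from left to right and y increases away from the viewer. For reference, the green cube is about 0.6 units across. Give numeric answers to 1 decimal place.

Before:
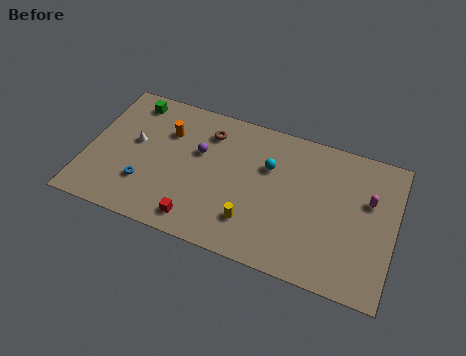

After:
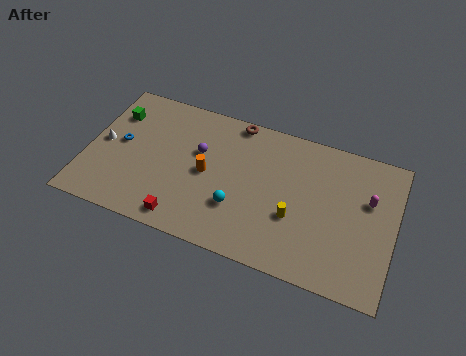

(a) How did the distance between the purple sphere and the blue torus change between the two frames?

+0.3

They were about 4.4 units apart before and 4.7 after — 0.3 units further apart.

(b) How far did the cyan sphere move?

3.7

The cyan sphere moved from about (10.6, 6.5) to (9.1, 3.1), a distance of √(1.5² + 3.4²) ≈ 3.7.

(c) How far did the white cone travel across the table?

1.9

The white cone was near (2.7, 5.5) before and (0.9, 4.9) after, so it travelled √(1.8² + 0.6²) ≈ 1.9 units.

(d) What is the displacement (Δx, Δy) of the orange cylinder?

(2.6, -2.1)

The orange cylinder started near (4.5, 6.9) and ended near (7.1, 4.8).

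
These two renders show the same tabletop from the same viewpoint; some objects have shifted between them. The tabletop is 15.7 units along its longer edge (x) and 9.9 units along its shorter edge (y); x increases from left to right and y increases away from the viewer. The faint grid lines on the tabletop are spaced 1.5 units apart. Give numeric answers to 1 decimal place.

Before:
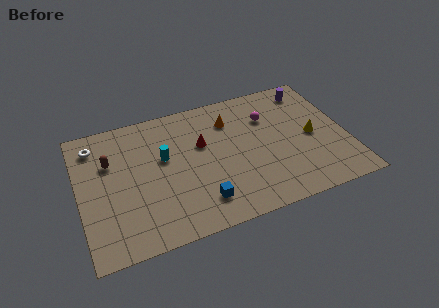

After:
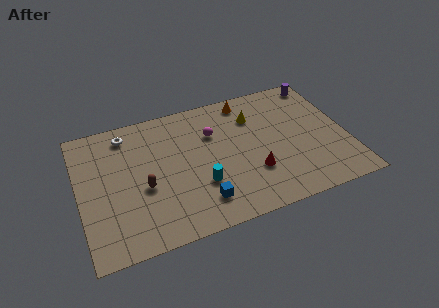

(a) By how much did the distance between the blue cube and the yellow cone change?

-0.9

The distance was about 7.4 in the first image and 6.5 in the second, so they moved 0.9 units closer together.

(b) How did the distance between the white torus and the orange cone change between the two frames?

-0.8

Before: roughly 8.0 units apart; after: 7.2. That's 0.8 units closer together.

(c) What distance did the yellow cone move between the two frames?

4.1

From (13.7, 4.7) to (10.5, 7.3), the yellow cone covered √(3.2² + 2.6²) ≈ 4.1 units.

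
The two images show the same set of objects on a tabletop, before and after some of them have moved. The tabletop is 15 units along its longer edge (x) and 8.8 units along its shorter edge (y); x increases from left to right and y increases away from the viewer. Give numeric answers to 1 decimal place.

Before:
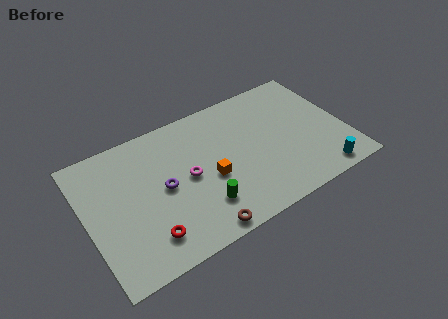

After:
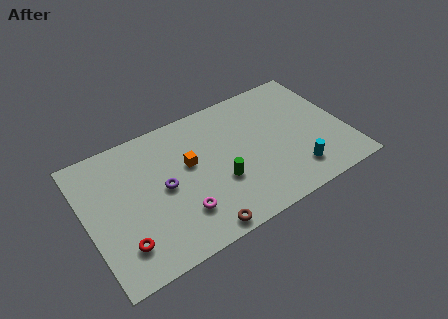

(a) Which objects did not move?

the purple torus and the brown torus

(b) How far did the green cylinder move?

1.6

The green cylinder was near (6.3, 2.2) before and (7.5, 3.2) after, so it travelled √(1.2² + 1.0²) ≈ 1.6 units.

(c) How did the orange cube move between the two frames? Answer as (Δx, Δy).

(-1.0, 1.5)

The orange cube started near (7.0, 3.7) and ended near (6.0, 5.2).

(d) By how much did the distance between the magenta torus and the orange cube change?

+1.6

Before: roughly 1.4 units apart; after: 3.0. That's 1.6 units further apart.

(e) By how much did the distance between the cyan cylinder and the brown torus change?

-1.3

The distance was about 7.2 in the first image and 5.9 in the second, so they moved 1.3 units closer together.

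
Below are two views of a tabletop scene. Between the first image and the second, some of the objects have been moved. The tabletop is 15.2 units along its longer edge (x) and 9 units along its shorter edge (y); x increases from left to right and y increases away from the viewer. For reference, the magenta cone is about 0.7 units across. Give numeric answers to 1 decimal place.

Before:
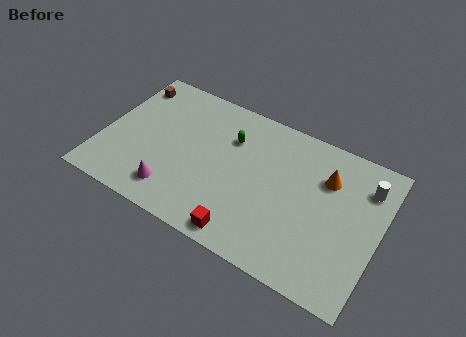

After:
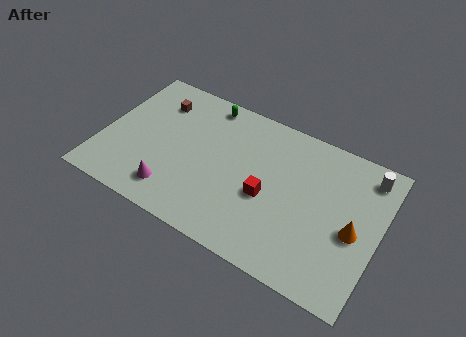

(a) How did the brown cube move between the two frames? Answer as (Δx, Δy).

(1.7, -0.5)

From the two frames, the brown cube sits at roughly (0.9, 7.4) before and (2.6, 6.9) after.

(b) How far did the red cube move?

2.9

The red cube moved from about (8.4, 1.0) to (9.2, 3.8), a distance of √(0.8² + 2.8²) ≈ 2.9.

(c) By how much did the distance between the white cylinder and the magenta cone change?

+0.3

Before: roughly 11.2 units apart; after: 11.5. That's 0.3 units further apart.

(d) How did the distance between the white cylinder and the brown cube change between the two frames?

-1.7

The distance was about 13.3 in the first image and 11.6 in the second, so they moved 1.7 units closer together.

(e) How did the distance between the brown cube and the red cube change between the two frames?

-2.6

The distance was about 9.9 in the first image and 7.3 in the second, so they moved 2.6 units closer together.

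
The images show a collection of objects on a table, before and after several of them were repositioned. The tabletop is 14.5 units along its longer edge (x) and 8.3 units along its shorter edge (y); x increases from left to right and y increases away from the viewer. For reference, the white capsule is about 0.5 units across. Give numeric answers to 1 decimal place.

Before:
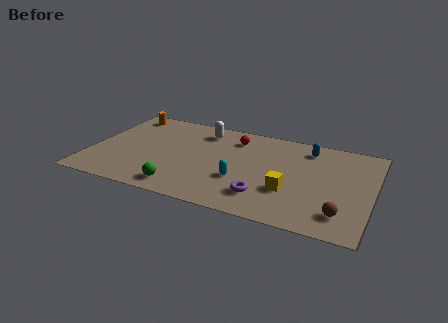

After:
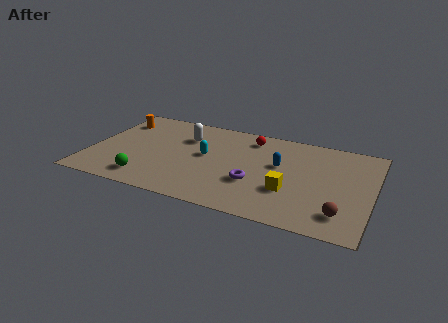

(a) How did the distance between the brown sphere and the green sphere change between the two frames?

+1.8

The distance was about 8.1 in the first image and 9.9 in the second, so they moved 1.8 units further apart.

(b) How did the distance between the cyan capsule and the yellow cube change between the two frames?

+2.3

The distance was about 2.5 in the first image and 4.8 in the second, so they moved 2.3 units further apart.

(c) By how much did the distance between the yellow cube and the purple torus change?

+0.3

They were about 1.5 units apart before and 1.8 after — 0.3 units further apart.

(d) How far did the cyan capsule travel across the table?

2.6

The cyan capsule moved from about (7.9, 2.9) to (5.9, 4.5), a distance of √(2.0² + 1.6²) ≈ 2.6.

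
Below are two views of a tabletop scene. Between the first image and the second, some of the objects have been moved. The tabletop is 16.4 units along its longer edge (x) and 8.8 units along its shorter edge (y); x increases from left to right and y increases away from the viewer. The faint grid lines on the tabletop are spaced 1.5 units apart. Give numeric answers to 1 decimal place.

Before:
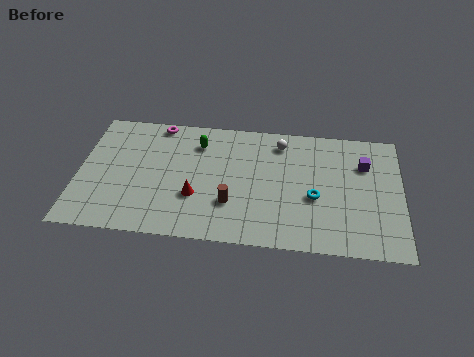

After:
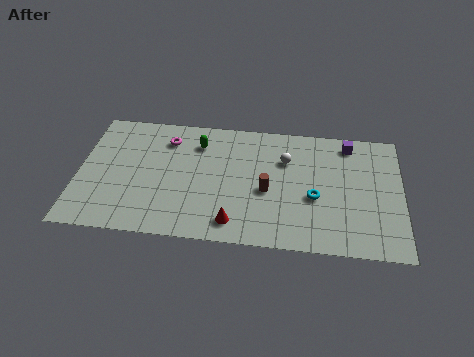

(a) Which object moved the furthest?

the red cone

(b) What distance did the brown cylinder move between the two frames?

2.1

The brown cylinder was near (7.8, 2.7) before and (9.6, 3.8) after, so it travelled √(1.8² + 1.1²) ≈ 2.1 units.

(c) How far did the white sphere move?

1.2

From (10.2, 7.3) to (10.5, 6.1), the white sphere covered √(0.3² + 1.2²) ≈ 1.2 units.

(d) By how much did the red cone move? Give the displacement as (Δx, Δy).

(2.0, -1.6)

The red cone was at about (6.0, 3.0) and moved to about (8.0, 1.4).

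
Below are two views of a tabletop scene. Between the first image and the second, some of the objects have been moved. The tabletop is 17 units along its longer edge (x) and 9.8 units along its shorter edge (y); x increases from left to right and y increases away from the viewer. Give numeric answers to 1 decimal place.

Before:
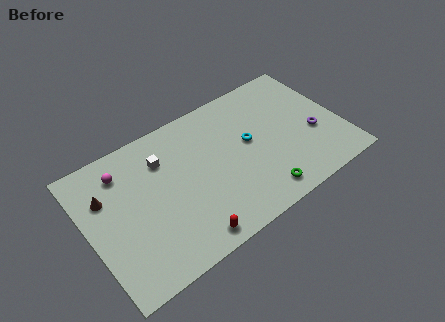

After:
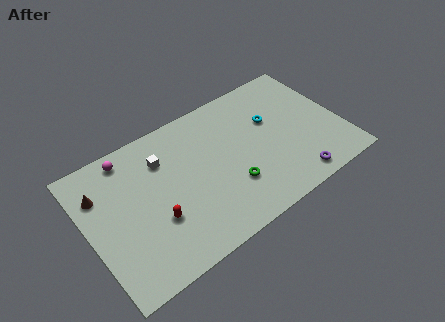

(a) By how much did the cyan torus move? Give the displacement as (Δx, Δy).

(1.7, 0.8)

The cyan torus started near (10.9, 5.4) and ended near (12.6, 6.2).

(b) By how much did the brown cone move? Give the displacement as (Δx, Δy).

(-0.3, 0.4)

From the two frames, the brown cone sits at roughly (1.4, 6.7) before and (1.1, 7.1) after.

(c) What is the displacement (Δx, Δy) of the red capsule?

(-1.7, 2.3)

The red capsule started near (5.9, 1.1) and ended near (4.2, 3.4).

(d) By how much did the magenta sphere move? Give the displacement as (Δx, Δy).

(0.5, 0.8)

The magenta sphere started near (2.7, 7.8) and ended near (3.2, 8.6).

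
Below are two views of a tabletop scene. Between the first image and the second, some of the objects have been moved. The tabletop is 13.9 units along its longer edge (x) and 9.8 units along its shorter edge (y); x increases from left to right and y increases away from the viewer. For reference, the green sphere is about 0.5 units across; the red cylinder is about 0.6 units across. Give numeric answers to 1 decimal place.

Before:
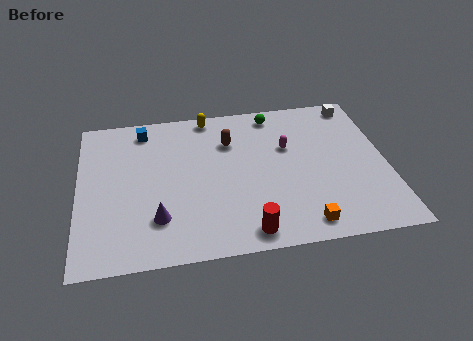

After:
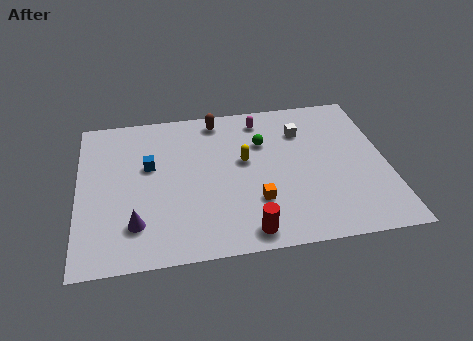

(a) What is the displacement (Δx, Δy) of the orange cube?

(-2.0, 1.7)

The orange cube started near (9.9, 1.2) and ended near (7.9, 2.9).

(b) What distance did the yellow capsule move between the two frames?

3.6

The yellow capsule was near (6.0, 8.9) before and (7.5, 5.6) after, so it travelled √(1.5² + 3.3²) ≈ 3.6 units.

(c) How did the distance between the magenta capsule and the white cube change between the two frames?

-2.0

They were about 4.1 units apart before and 2.1 after — 2.0 units closer together.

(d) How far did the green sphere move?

2.0

The green sphere was near (9.0, 8.6) before and (8.4, 6.7) after, so it travelled √(0.6² + 1.9²) ≈ 2.0 units.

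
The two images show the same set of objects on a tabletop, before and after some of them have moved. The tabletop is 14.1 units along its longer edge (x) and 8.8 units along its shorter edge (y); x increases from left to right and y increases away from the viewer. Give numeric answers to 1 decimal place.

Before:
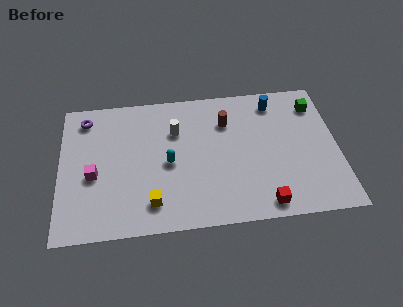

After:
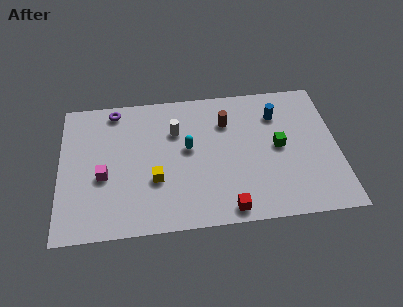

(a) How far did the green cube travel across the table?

3.2

From (13.1, 7.0) to (11.1, 4.5), the green cube covered √(2.0² + 2.5²) ≈ 3.2 units.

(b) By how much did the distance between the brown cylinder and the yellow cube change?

-1.1

They were about 6.1 units apart before and 5.0 after — 1.1 units closer together.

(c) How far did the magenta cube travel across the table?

0.5

The magenta cube moved from about (1.7, 3.7) to (2.2, 3.6), a distance of √(0.5² + 0.1²) ≈ 0.5.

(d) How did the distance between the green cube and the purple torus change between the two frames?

-2.9

They were about 11.8 units apart before and 8.9 after — 2.9 units closer together.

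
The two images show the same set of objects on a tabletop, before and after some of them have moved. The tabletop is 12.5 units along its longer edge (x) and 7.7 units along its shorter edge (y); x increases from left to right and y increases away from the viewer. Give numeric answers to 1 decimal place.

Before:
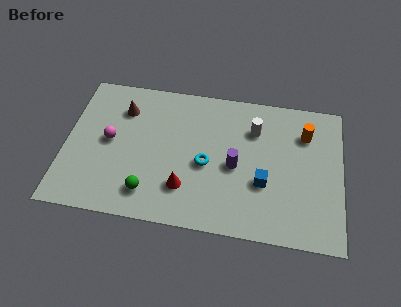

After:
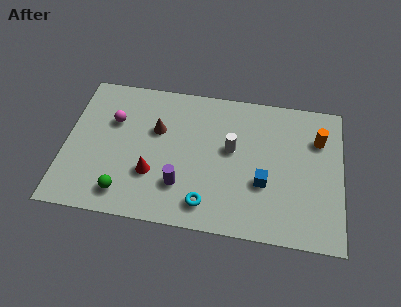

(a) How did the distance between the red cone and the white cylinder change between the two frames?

-0.7

The distance was about 4.7 in the first image and 4.0 in the second, so they moved 0.7 units closer together.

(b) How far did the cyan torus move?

2.1

The cyan torus moved from about (6.4, 3.4) to (6.5, 1.3), a distance of √(0.1² + 2.1²) ≈ 2.1.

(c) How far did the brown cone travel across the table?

1.8

The brown cone moved from about (2.5, 5.8) to (4.1, 4.9), a distance of √(1.6² + 0.9²) ≈ 1.8.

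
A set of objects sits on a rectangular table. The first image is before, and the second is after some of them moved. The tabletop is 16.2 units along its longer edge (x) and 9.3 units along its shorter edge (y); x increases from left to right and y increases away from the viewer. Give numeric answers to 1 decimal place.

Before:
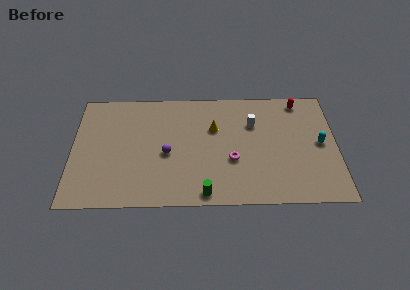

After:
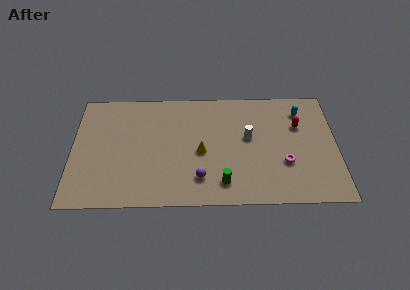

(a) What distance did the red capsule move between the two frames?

2.0

The red capsule was near (14.0, 8.2) before and (13.9, 6.2) after, so it travelled √(0.1² + 2.0²) ≈ 2.0 units.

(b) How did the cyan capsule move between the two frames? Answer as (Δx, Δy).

(-1.1, 2.7)

From the two frames, the cyan capsule sits at roughly (15.2, 4.7) before and (14.1, 7.4) after.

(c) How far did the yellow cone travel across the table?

2.1

The yellow cone was near (8.7, 6.1) before and (7.9, 4.2) after, so it travelled √(0.8² + 1.9²) ≈ 2.1 units.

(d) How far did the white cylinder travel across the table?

1.1

The white cylinder moved from about (11.1, 6.4) to (10.8, 5.3), a distance of √(0.3² + 1.1²) ≈ 1.1.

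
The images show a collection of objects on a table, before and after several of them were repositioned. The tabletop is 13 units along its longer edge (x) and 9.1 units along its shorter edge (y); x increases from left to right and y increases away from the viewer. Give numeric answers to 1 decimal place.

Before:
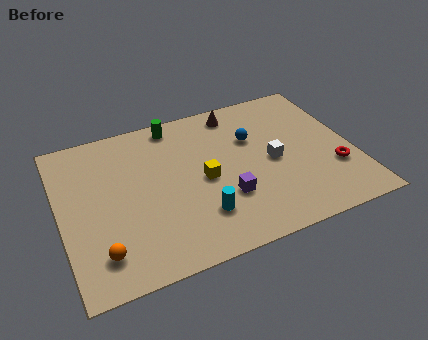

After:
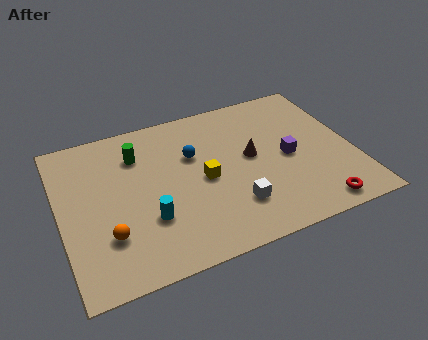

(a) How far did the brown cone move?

3.0

From (8.2, 7.9) to (8.5, 4.9), the brown cone covered √(0.3² + 3.0²) ≈ 3.0 units.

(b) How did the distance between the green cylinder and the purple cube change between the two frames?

+1.5

The distance was about 5.5 in the first image and 7.0 in the second, so they moved 1.5 units further apart.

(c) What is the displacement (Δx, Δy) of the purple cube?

(3.0, 1.4)

The purple cube started near (7.1, 2.9) and ended near (10.1, 4.3).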